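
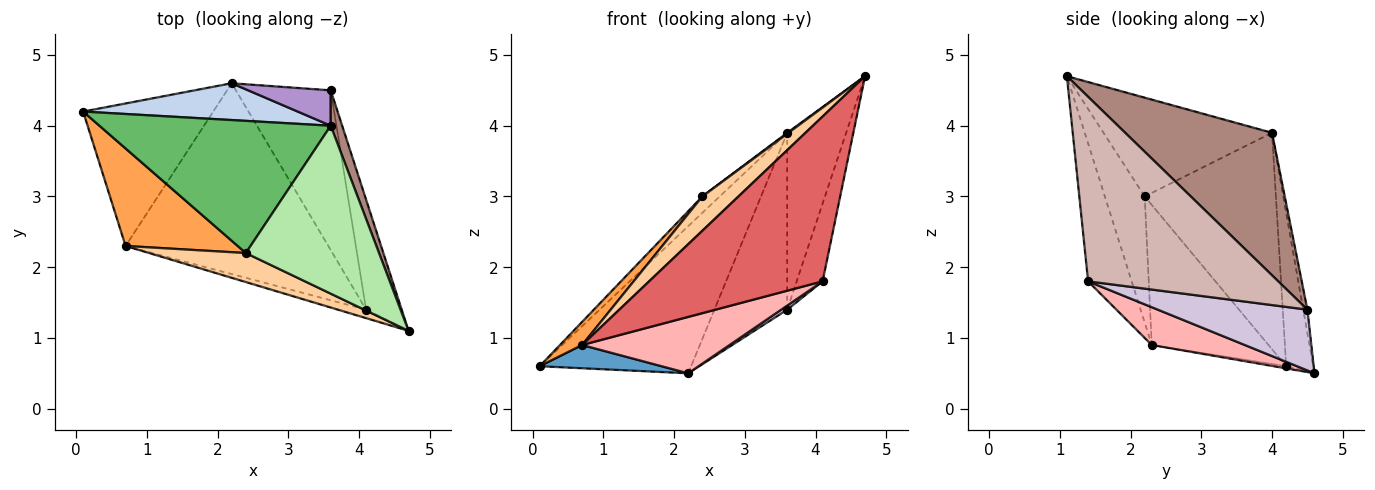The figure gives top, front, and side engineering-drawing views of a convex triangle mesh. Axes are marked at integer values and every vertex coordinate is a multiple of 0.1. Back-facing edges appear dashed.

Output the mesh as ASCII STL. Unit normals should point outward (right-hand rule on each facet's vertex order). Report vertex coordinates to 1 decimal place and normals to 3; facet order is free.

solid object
 facet normal -0.016 -0.161 -0.987
  outer loop
   vertex 0.7 2.3 0.9
   vertex 0.1 4.2 0.6
   vertex 2.2 4.6 0.5
  endloop
 endfacet
 facet normal -0.171 0.956 0.239
  outer loop
   vertex 3.6 4.0 3.9
   vertex 2.2 4.6 0.5
   vertex 0.1 4.2 0.6
  endloop
 endfacet
 facet normal -0.772 -0.146 0.618
  outer loop
   vertex 2.4 2.2 3.0
   vertex 0.1 4.2 0.6
   vertex 0.7 2.3 0.9
  endloop
 endfacet
 facet normal -0.644 -0.584 0.494
  outer loop
   vertex 2.4 2.2 3.0
   vertex 0.7 2.3 0.9
   vertex 4.7 1.1 4.7
  endloop
 endfacet
 facet normal -0.680 0.090 0.727
  outer loop
   vertex 2.4 2.2 3.0
   vertex 3.6 4.0 3.9
   vertex 0.1 4.2 0.6
  endloop
 endfacet
 facet normal -0.596 -0.004 0.803
  outer loop
   vertex 2.4 2.2 3.0
   vertex 4.7 1.1 4.7
   vertex 3.6 4.0 3.9
  endloop
 endfacet
 facet normal -0.243 -0.969 -0.050
  outer loop
   vertex 4.1 1.4 1.8
   vertex 4.7 1.1 4.7
   vertex 0.7 2.3 0.9
  endloop
 endfacet
 facet normal 0.176 -0.279 -0.944
  outer loop
   vertex 4.1 1.4 1.8
   vertex 0.7 2.3 0.9
   vertex 2.2 4.6 0.5
  endloop
 endfacet
 facet normal -0.056 0.979 0.196
  outer loop
   vertex 3.6 4.5 1.4
   vertex 2.2 4.6 0.5
   vertex 3.6 4.0 3.9
  endloop
 endfacet
 facet normal 0.540 -0.022 -0.842
  outer loop
   vertex 3.6 4.5 1.4
   vertex 4.1 1.4 1.8
   vertex 2.2 4.6 0.5
  endloop
 endfacet
 facet normal 0.925 0.372 0.074
  outer loop
   vertex 3.6 4.5 1.4
   vertex 3.6 4.0 3.9
   vertex 4.7 1.1 4.7
  endloop
 endfacet
 facet normal 0.973 0.133 -0.188
  outer loop
   vertex 3.6 4.5 1.4
   vertex 4.7 1.1 4.7
   vertex 4.1 1.4 1.8
  endloop
 endfacet
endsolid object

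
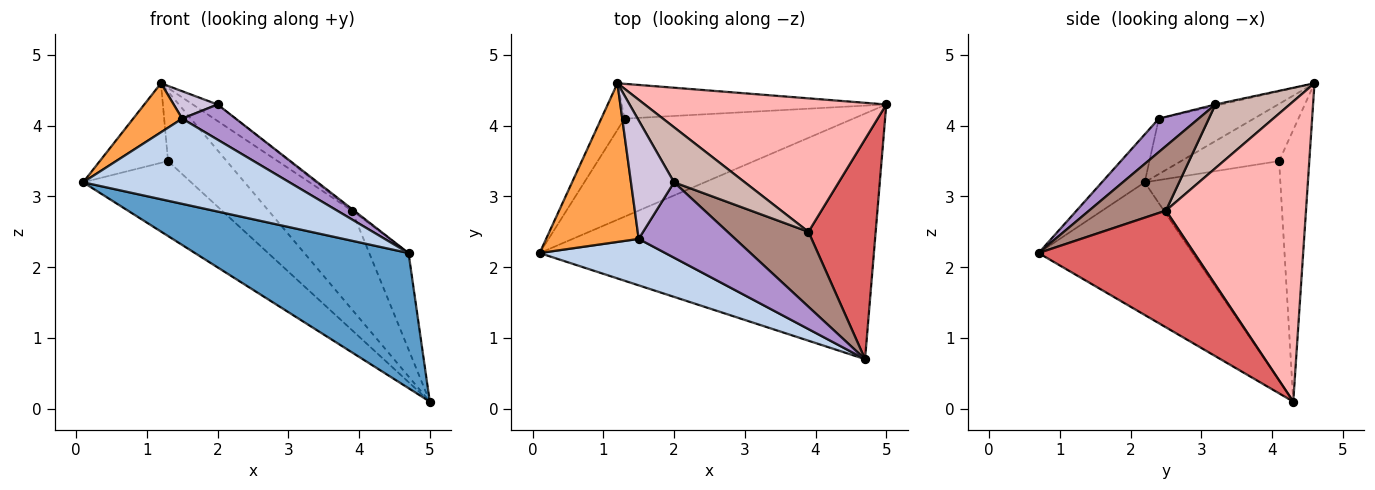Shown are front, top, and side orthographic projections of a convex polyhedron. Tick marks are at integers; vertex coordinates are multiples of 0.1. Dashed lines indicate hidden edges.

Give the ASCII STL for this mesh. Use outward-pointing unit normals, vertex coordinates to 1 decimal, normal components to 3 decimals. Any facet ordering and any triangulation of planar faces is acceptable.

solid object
 facet normal -0.328 -0.455 -0.828
  outer loop
   vertex 4.7 0.7 2.2
   vertex 0.1 2.2 3.2
   vertex 5.0 4.3 0.1
  endloop
 endfacet
 facet normal -0.179 -0.864 0.471
  outer loop
   vertex 1.5 2.4 4.1
   vertex 0.1 2.2 3.2
   vertex 4.7 0.7 2.2
  endloop
 endfacet
 facet normal -0.497 -0.256 0.829
  outer loop
   vertex 1.5 2.4 4.1
   vertex 1.2 4.6 4.6
   vertex 0.1 2.2 3.2
  endloop
 endfacet
 facet normal -0.607 0.483 -0.632
  outer loop
   vertex 1.3 4.1 3.5
   vertex 5.0 4.3 0.1
   vertex 0.1 2.2 3.2
  endloop
 endfacet
 facet normal -0.778 0.542 -0.317
  outer loop
   vertex 1.3 4.1 3.5
   vertex 0.1 2.2 3.2
   vertex 1.2 4.6 4.6
  endloop
 endfacet
 facet normal -0.418 0.812 -0.407
  outer loop
   vertex 1.3 4.1 3.5
   vertex 1.2 4.6 4.6
   vertex 5.0 4.3 0.1
  endloop
 endfacet
 facet normal 0.847 0.214 0.487
  outer loop
   vertex 3.9 2.5 2.8
   vertex 4.7 0.7 2.2
   vertex 5.0 4.3 0.1
  endloop
 endfacet
 facet normal 0.707 0.421 0.569
  outer loop
   vertex 3.9 2.5 2.8
   vertex 5.0 4.3 0.1
   vertex 1.2 4.6 4.6
  endloop
 endfacet
 facet normal 0.299 -0.403 0.865
  outer loop
   vertex 2.0 3.2 4.3
   vertex 1.5 2.4 4.1
   vertex 4.7 0.7 2.2
  endloop
 endfacet
 facet normal -0.029 -0.225 0.974
  outer loop
   vertex 2.0 3.2 4.3
   vertex 1.2 4.6 4.6
   vertex 1.5 2.4 4.1
  endloop
 endfacet
 facet normal 0.623 0.016 0.782
  outer loop
   vertex 2.0 3.2 4.3
   vertex 4.7 0.7 2.2
   vertex 3.9 2.5 2.8
  endloop
 endfacet
 facet normal 0.653 0.218 0.725
  outer loop
   vertex 2.0 3.2 4.3
   vertex 3.9 2.5 2.8
   vertex 1.2 4.6 4.6
  endloop
 endfacet
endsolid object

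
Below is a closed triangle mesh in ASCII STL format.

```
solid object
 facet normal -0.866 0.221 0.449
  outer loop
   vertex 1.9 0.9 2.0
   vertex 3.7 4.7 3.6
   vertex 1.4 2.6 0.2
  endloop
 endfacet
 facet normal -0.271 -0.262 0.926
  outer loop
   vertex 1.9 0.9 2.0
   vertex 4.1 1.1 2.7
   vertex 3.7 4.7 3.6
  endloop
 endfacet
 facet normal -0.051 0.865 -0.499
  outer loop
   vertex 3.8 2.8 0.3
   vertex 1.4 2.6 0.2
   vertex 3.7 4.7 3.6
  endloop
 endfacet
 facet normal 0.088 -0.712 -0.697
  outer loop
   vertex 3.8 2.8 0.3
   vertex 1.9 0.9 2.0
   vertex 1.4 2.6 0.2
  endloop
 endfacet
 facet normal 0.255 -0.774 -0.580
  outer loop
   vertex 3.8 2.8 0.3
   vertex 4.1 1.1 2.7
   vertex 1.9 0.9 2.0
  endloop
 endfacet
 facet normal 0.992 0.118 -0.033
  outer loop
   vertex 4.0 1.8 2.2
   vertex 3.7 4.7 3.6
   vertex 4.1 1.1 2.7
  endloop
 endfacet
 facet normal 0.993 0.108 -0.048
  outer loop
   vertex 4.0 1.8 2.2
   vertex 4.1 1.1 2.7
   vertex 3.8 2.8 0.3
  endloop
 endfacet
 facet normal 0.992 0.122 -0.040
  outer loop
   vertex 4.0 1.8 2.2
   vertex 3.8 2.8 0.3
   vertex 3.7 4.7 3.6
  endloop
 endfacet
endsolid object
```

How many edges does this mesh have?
12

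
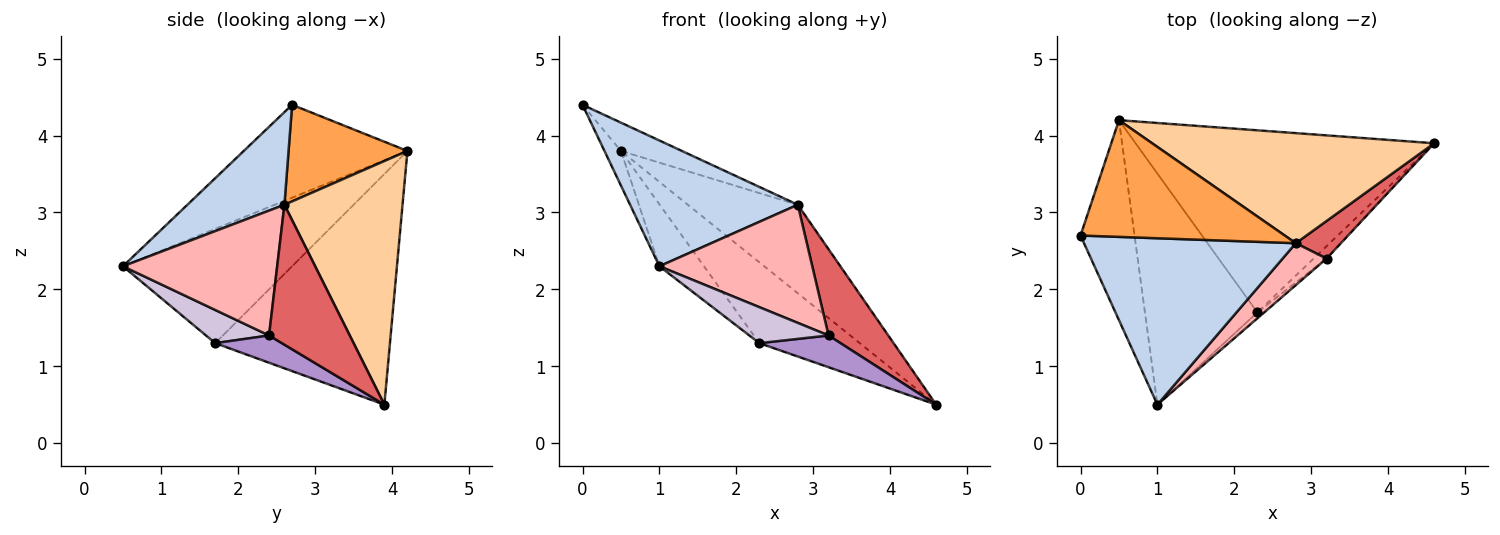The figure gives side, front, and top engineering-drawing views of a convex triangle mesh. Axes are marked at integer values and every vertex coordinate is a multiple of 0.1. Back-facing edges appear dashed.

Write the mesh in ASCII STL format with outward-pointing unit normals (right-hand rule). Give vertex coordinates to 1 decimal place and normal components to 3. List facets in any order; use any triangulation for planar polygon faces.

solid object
 facet normal -0.861 0.087 -0.501
  outer loop
   vertex 0.5 4.2 3.8
   vertex 1.0 0.5 2.3
   vertex 0.0 2.7 4.4
  endloop
 endfacet
 facet normal 0.329 -0.569 0.753
  outer loop
   vertex 2.8 2.6 3.1
   vertex 0.0 2.7 4.4
   vertex 1.0 0.5 2.3
  endloop
 endfacet
 facet normal 0.418 0.214 0.883
  outer loop
   vertex 2.8 2.6 3.1
   vertex 0.5 4.2 3.8
   vertex 0.0 2.7 4.4
  endloop
 endfacet
 facet normal 0.558 0.520 0.647
  outer loop
   vertex 2.8 2.6 3.1
   vertex 4.6 3.9 0.5
   vertex 0.5 4.2 3.8
  endloop
 endfacet
 facet normal -0.577 0.331 -0.747
  outer loop
   vertex 2.3 1.7 1.3
   vertex 0.5 4.2 3.8
   vertex 4.6 3.9 0.5
  endloop
 endfacet
 facet normal -0.701 0.185 -0.689
  outer loop
   vertex 2.3 1.7 1.3
   vertex 1.0 0.5 2.3
   vertex 0.5 4.2 3.8
  endloop
 endfacet
 facet normal 0.778 -0.576 0.251
  outer loop
   vertex 3.2 2.4 1.4
   vertex 4.6 3.9 0.5
   vertex 2.8 2.6 3.1
  endloop
 endfacet
 facet normal 0.689 -0.683 0.242
  outer loop
   vertex 3.2 2.4 1.4
   vertex 2.8 2.6 3.1
   vertex 1.0 0.5 2.3
  endloop
 endfacet
 facet normal 0.608 -0.740 -0.288
  outer loop
   vertex 3.2 2.4 1.4
   vertex 2.3 1.7 1.3
   vertex 4.6 3.9 0.5
  endloop
 endfacet
 facet normal 0.618 -0.776 -0.128
  outer loop
   vertex 3.2 2.4 1.4
   vertex 1.0 0.5 2.3
   vertex 2.3 1.7 1.3
  endloop
 endfacet
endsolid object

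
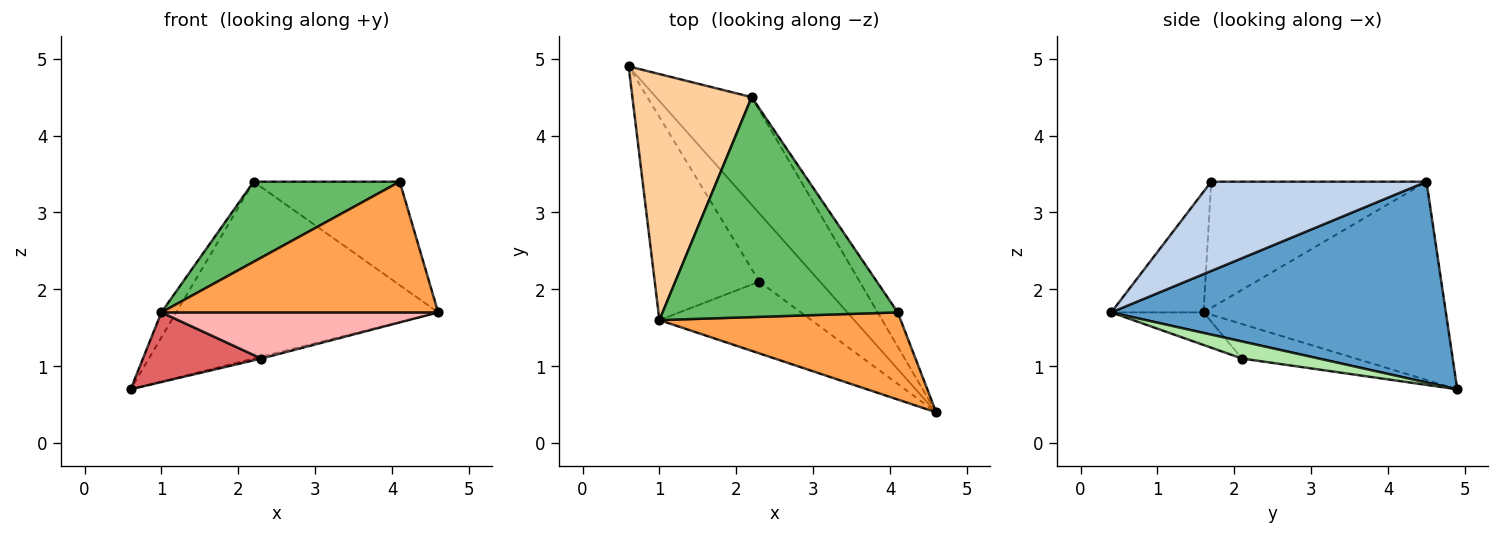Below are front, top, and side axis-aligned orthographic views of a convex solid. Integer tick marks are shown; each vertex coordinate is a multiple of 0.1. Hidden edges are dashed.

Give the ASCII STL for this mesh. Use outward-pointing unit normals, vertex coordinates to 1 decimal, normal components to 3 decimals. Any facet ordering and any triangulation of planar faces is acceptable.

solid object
 facet normal 0.737 0.577 -0.351
  outer loop
   vertex 2.2 4.5 3.4
   vertex 4.6 0.4 1.7
   vertex 0.6 4.9 0.7
  endloop
 endfacet
 facet normal 0.814 0.552 -0.183
  outer loop
   vertex 4.1 1.7 3.4
   vertex 4.6 0.4 1.7
   vertex 2.2 4.5 3.4
  endloop
 endfacet
 facet normal -0.267 -0.802 0.535
  outer loop
   vertex 1.0 1.6 1.7
   vertex 4.6 0.4 1.7
   vertex 4.1 1.7 3.4
  endloop
 endfacet
 facet normal -0.856 0.052 0.515
  outer loop
   vertex 1.0 1.6 1.7
   vertex 2.2 4.5 3.4
   vertex 0.6 4.9 0.7
  endloop
 endfacet
 facet normal -0.450 -0.306 0.839
  outer loop
   vertex 1.0 1.6 1.7
   vertex 4.1 1.7 3.4
   vertex 2.2 4.5 3.4
  endloop
 endfacet
 facet normal 0.271 0.027 -0.962
  outer loop
   vertex 2.3 2.1 1.1
   vertex 0.6 4.9 0.7
   vertex 4.6 0.4 1.7
  endloop
 endfacet
 facet normal -0.298 -0.310 -0.903
  outer loop
   vertex 2.3 2.1 1.1
   vertex 1.0 1.6 1.7
   vertex 0.6 4.9 0.7
  endloop
 endfacet
 facet normal -0.177 -0.532 -0.828
  outer loop
   vertex 2.3 2.1 1.1
   vertex 4.6 0.4 1.7
   vertex 1.0 1.6 1.7
  endloop
 endfacet
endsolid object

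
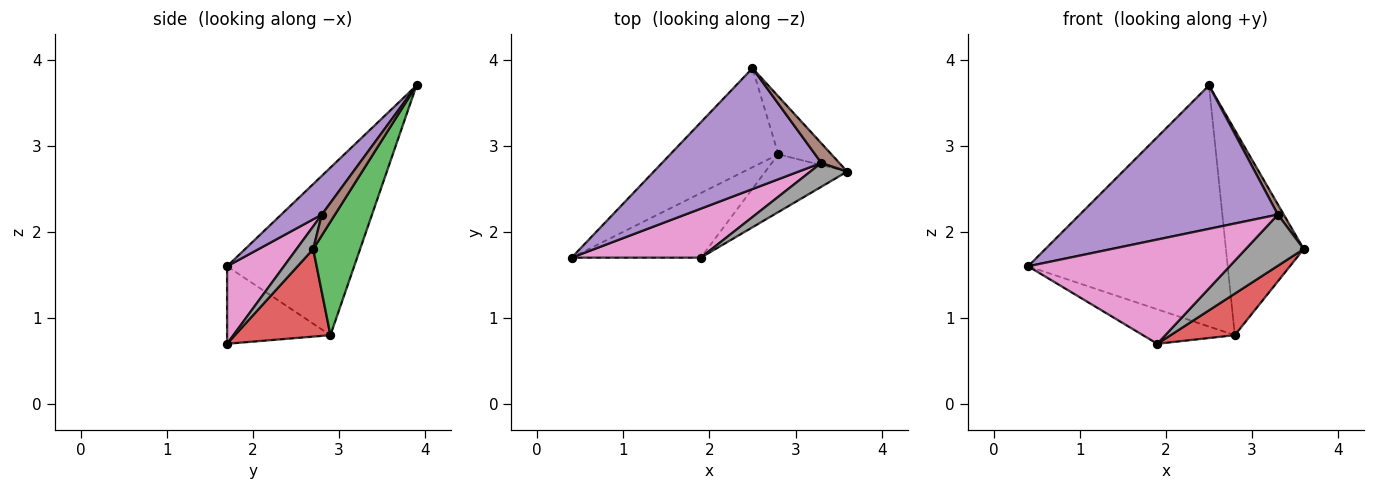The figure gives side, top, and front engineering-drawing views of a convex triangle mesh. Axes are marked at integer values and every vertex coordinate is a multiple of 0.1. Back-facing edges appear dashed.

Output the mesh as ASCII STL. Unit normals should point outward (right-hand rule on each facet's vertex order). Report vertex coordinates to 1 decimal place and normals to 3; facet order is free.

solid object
 facet normal -0.508 0.797 -0.327
  outer loop
   vertex 2.8 2.9 0.8
   vertex 0.4 1.7 1.6
   vertex 2.5 3.9 3.7
  endloop
 endfacet
 facet normal -0.468 0.416 -0.780
  outer loop
   vertex 2.8 2.9 0.8
   vertex 1.9 1.7 0.7
   vertex 0.4 1.7 1.6
  endloop
 endfacet
 facet normal 0.502 0.832 -0.235
  outer loop
   vertex 2.8 2.9 0.8
   vertex 2.5 3.9 3.7
   vertex 3.6 2.7 1.8
  endloop
 endfacet
 facet normal 0.656 -0.441 -0.613
  outer loop
   vertex 2.8 2.9 0.8
   vertex 3.6 2.7 1.8
   vertex 1.9 1.7 0.7
  endloop
 endfacet
 facet normal 0.155 -0.755 0.637
  outer loop
   vertex 3.3 2.8 2.2
   vertex 2.5 3.9 3.7
   vertex 0.4 1.7 1.6
  endloop
 endfacet
 facet normal 0.717 -0.322 0.618
  outer loop
   vertex 3.3 2.8 2.2
   vertex 3.6 2.7 1.8
   vertex 2.5 3.9 3.7
  endloop
 endfacet
 facet normal 0.247 -0.877 0.412
  outer loop
   vertex 3.3 2.8 2.2
   vertex 0.4 1.7 1.6
   vertex 1.9 1.7 0.7
  endloop
 endfacet
 facet normal 0.252 -0.877 0.408
  outer loop
   vertex 3.3 2.8 2.2
   vertex 1.9 1.7 0.7
   vertex 3.6 2.7 1.8
  endloop
 endfacet
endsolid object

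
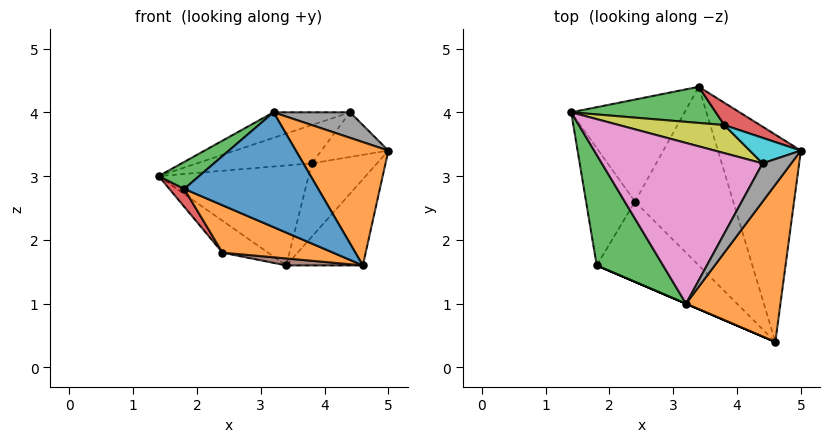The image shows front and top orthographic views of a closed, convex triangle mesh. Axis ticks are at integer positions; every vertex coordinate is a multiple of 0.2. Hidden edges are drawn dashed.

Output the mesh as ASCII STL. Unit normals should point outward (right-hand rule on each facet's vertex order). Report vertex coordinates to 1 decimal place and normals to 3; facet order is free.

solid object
 facet normal 0.788 0.236 -0.569
  outer loop
   vertex 3.4 4.4 1.6
   vertex 5.0 3.4 3.4
   vertex 4.6 0.4 1.6
  endloop
 endfacet
 facet normal 0.735 -0.418 0.533
  outer loop
   vertex 3.2 1.0 4.0
   vertex 4.6 0.4 1.6
   vertex 5.0 3.4 3.4
  endloop
 endfacet
 facet normal 0.050 0.939 0.340
  outer loop
   vertex 3.8 3.8 3.2
   vertex 3.4 4.4 1.6
   vertex 1.4 4.0 3.0
  endloop
 endfacet
 facet normal 0.261 0.924 0.281
  outer loop
   vertex 3.8 3.8 3.2
   vertex 5.0 3.4 3.4
   vertex 3.4 4.4 1.6
  endloop
 endfacet
 facet normal -0.588 0.241 -0.772
  outer loop
   vertex 2.4 2.6 1.8
   vertex 1.4 4.0 3.0
   vertex 3.4 4.4 1.6
  endloop
 endfacet
 facet normal -0.129 -0.039 -0.991
  outer loop
   vertex 2.4 2.6 1.8
   vertex 3.4 4.4 1.6
   vertex 4.6 0.4 1.6
  endloop
 endfacet
 facet normal -0.276 0.151 0.949
  outer loop
   vertex 4.4 3.2 4.0
   vertex 1.4 4.0 3.0
   vertex 3.2 1.0 4.0
  endloop
 endfacet
 facet normal 0.713 -0.389 0.583
  outer loop
   vertex 4.4 3.2 4.0
   vertex 3.2 1.0 4.0
   vertex 5.0 3.4 3.4
  endloop
 endfacet
 facet normal 0.018 0.806 0.591
  outer loop
   vertex 4.4 3.2 4.0
   vertex 3.8 3.8 3.2
   vertex 1.4 4.0 3.0
  endloop
 endfacet
 facet normal 0.202 0.850 0.486
  outer loop
   vertex 4.4 3.2 4.0
   vertex 5.0 3.4 3.4
   vertex 3.8 3.8 3.2
  endloop
 endfacet
 facet normal -0.394 -0.919 0.000
  outer loop
   vertex 1.8 1.6 2.8
   vertex 4.6 0.4 1.6
   vertex 3.2 1.0 4.0
  endloop
 endfacet
 facet normal -0.506 -0.439 -0.742
  outer loop
   vertex 1.8 1.6 2.8
   vertex 2.4 2.6 1.8
   vertex 4.6 0.4 1.6
  endloop
 endfacet
 facet normal -0.683 -0.173 0.710
  outer loop
   vertex 1.8 1.6 2.8
   vertex 3.2 1.0 4.0
   vertex 1.4 4.0 3.0
  endloop
 endfacet
 facet normal -0.813 -0.088 -0.575
  outer loop
   vertex 1.8 1.6 2.8
   vertex 1.4 4.0 3.0
   vertex 2.4 2.6 1.8
  endloop
 endfacet
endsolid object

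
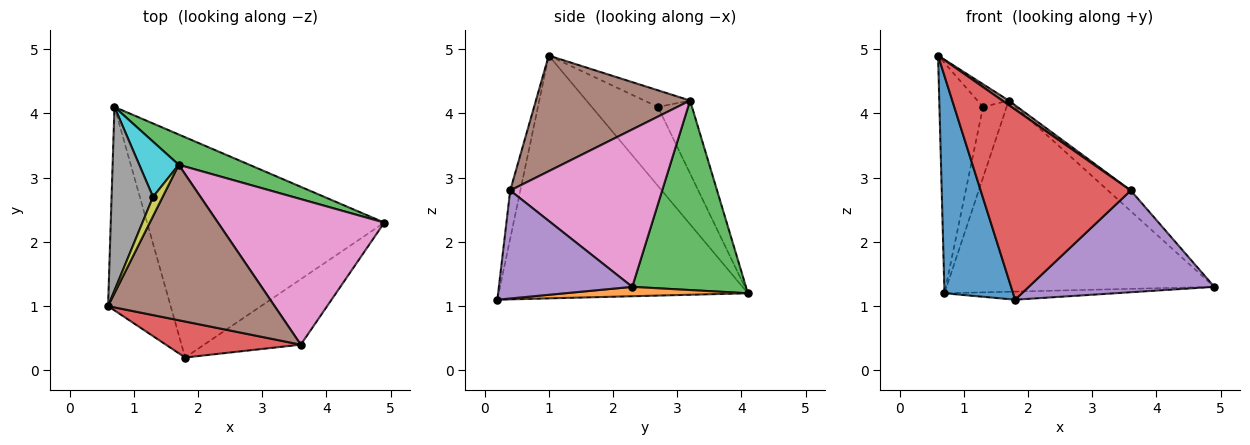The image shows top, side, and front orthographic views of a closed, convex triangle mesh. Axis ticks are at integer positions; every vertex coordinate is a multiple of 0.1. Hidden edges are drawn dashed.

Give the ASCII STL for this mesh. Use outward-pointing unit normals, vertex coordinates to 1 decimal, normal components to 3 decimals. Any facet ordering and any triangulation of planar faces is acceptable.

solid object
 facet normal -0.936 -0.258 -0.241
  outer loop
   vertex 1.8 0.2 1.1
   vertex 0.6 1.0 4.9
   vertex 0.7 4.1 1.2
  endloop
 endfacet
 facet normal 0.040 0.037 -0.999
  outer loop
   vertex 1.8 0.2 1.1
   vertex 0.7 4.1 1.2
   vertex 4.9 2.3 1.3
  endloop
 endfacet
 facet normal 0.387 0.911 0.144
  outer loop
   vertex 1.7 3.2 4.2
   vertex 4.9 2.3 1.3
   vertex 0.7 4.1 1.2
  endloop
 endfacet
 facet normal -0.066 -0.980 0.185
  outer loop
   vertex 3.6 0.4 2.8
   vertex 0.6 1.0 4.9
   vertex 1.8 0.2 1.1
  endloop
 endfacet
 facet normal 0.517 -0.720 -0.463
  outer loop
   vertex 3.6 0.4 2.8
   vertex 1.8 0.2 1.1
   vertex 4.9 2.3 1.3
  endloop
 endfacet
 facet normal 0.570 -0.024 0.821
  outer loop
   vertex 3.6 0.4 2.8
   vertex 1.7 3.2 4.2
   vertex 0.6 1.0 4.9
  endloop
 endfacet
 facet normal 0.684 0.103 0.723
  outer loop
   vertex 3.6 0.4 2.8
   vertex 4.9 2.3 1.3
   vertex 1.7 3.2 4.2
  endloop
 endfacet
 facet normal -0.765 0.504 0.401
  outer loop
   vertex 1.3 2.7 4.1
   vertex 0.7 4.1 1.2
   vertex 0.6 1.0 4.9
  endloop
 endfacet
 facet normal -0.745 0.510 0.431
  outer loop
   vertex 1.3 2.7 4.1
   vertex 0.6 1.0 4.9
   vertex 1.7 3.2 4.2
  endloop
 endfacet
 facet normal -0.751 0.520 0.406
  outer loop
   vertex 1.3 2.7 4.1
   vertex 1.7 3.2 4.2
   vertex 0.7 4.1 1.2
  endloop
 endfacet
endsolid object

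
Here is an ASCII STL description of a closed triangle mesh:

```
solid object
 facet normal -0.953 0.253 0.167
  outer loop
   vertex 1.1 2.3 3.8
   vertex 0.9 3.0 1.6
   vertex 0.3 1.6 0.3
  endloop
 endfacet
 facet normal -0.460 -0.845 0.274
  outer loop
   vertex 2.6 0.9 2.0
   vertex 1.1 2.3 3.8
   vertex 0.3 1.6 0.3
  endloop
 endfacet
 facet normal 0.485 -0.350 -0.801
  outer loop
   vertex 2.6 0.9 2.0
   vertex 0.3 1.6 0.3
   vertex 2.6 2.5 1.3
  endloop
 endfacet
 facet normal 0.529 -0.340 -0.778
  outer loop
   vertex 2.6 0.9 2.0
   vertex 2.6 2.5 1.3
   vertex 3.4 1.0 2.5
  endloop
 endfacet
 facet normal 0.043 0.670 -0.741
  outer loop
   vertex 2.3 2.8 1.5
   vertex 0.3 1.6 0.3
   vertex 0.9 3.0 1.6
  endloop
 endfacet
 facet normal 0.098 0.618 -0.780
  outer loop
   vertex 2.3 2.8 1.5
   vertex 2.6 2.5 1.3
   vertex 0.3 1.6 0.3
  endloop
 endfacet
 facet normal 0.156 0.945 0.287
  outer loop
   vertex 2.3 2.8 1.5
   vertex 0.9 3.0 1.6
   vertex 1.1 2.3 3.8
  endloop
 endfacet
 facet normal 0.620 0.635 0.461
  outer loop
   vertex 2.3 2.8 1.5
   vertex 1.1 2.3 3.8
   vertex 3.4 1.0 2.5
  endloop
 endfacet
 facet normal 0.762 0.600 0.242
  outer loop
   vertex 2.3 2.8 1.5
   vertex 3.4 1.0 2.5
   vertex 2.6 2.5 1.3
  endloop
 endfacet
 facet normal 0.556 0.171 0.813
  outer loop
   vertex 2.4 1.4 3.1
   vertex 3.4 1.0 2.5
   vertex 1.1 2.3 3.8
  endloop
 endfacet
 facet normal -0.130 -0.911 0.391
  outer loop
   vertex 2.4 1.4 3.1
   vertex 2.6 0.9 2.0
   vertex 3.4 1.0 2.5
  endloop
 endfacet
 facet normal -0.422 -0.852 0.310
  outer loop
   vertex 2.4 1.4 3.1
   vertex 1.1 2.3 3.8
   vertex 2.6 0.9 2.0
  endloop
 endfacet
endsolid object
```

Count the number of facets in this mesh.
12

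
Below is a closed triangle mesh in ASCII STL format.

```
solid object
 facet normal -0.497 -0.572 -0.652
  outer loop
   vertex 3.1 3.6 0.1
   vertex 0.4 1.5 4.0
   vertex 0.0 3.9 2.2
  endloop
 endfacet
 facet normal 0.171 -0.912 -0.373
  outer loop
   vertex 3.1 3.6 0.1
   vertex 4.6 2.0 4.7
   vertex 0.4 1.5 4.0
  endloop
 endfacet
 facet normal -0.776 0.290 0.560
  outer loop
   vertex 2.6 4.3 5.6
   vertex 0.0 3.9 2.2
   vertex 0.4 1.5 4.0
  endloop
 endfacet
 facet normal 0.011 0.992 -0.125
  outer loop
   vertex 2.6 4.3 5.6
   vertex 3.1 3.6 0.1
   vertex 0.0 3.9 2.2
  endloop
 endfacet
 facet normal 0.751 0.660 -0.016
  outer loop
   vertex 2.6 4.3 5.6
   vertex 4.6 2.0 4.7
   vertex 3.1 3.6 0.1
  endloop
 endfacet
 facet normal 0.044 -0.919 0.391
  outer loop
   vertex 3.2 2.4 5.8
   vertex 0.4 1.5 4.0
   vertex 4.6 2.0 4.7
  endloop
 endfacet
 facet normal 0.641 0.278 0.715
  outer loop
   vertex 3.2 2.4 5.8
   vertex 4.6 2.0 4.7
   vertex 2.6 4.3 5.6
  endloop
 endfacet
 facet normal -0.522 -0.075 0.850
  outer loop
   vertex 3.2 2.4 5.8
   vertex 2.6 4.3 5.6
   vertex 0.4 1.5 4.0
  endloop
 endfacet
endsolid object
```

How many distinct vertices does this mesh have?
6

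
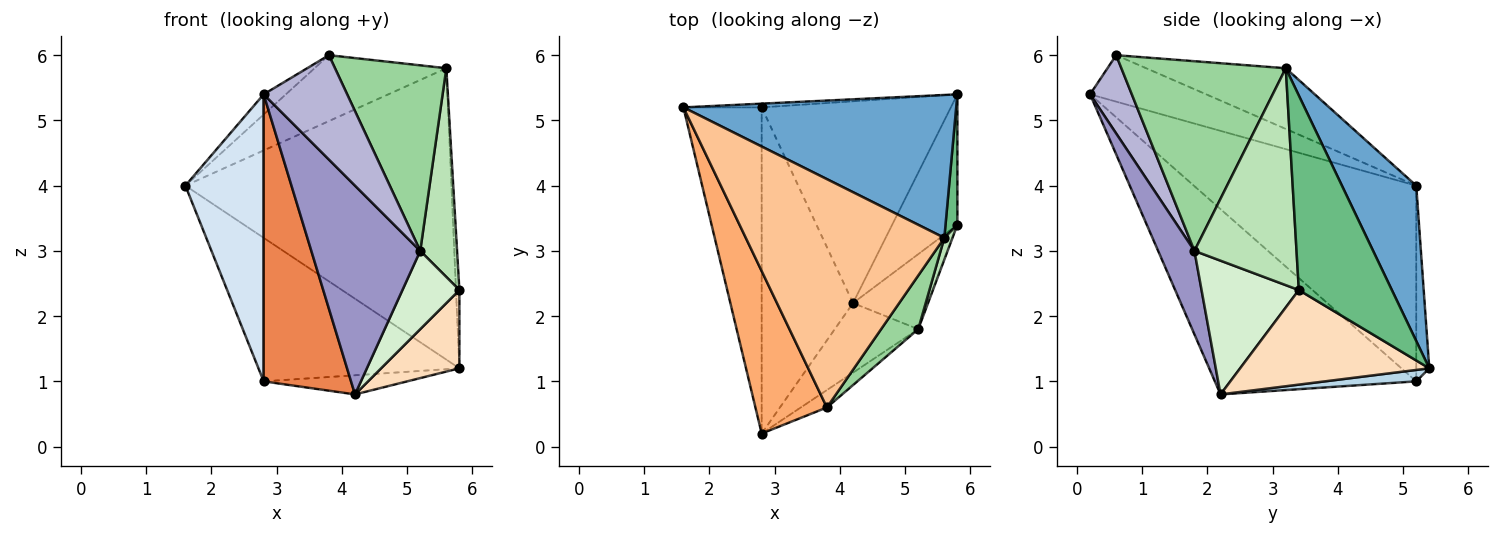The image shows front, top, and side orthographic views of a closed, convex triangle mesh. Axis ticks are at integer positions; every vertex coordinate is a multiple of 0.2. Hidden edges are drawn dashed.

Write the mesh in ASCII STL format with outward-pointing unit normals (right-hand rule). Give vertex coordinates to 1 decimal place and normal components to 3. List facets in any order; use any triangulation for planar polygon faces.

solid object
 facet normal 0.243 0.871 0.427
  outer loop
   vertex 5.6 3.2 5.8
   vertex 5.8 5.4 1.2
   vertex 1.6 5.2 4.0
  endloop
 endfacet
 facet normal -0.065 0.998 -0.026
  outer loop
   vertex 2.8 5.2 1.0
   vertex 1.6 5.2 4.0
   vertex 5.8 5.4 1.2
  endloop
 endfacet
 facet normal 0.060 0.094 -0.994
  outer loop
   vertex 2.8 5.2 1.0
   vertex 5.8 5.4 1.2
   vertex 4.2 2.2 0.8
  endloop
 endfacet
 facet normal -0.883 -0.311 -0.353
  outer loop
   vertex 2.8 5.2 1.0
   vertex 2.8 0.2 5.4
   vertex 1.6 5.2 4.0
  endloop
 endfacet
 facet normal -0.836 -0.363 -0.412
  outer loop
   vertex 2.8 5.2 1.0
   vertex 4.2 2.2 0.8
   vertex 2.8 0.2 5.4
  endloop
 endfacet
 facet normal -0.542 0.103 0.834
  outer loop
   vertex 3.8 0.6 6.0
   vertex 1.6 5.2 4.0
   vertex 2.8 0.2 5.4
  endloop
 endfacet
 facet normal -0.282 0.266 0.922
  outer loop
   vertex 3.8 0.6 6.0
   vertex 5.6 3.2 5.8
   vertex 1.6 5.2 4.0
  endloop
 endfacet
 facet normal 0.779 -0.322 -0.537
  outer loop
   vertex 5.8 3.4 2.4
   vertex 4.2 2.2 0.8
   vertex 5.8 5.4 1.2
  endloop
 endfacet
 facet normal 0.997 0.036 0.061
  outer loop
   vertex 5.8 3.4 2.4
   vertex 5.8 5.4 1.2
   vertex 5.6 3.2 5.8
  endloop
 endfacet
 facet normal 0.817 -0.554 0.160
  outer loop
   vertex 5.2 1.8 3.0
   vertex 5.6 3.2 5.8
   vertex 3.8 0.6 6.0
  endloop
 endfacet
 facet normal 0.940 -0.339 0.035
  outer loop
   vertex 5.2 1.8 3.0
   vertex 5.8 3.4 2.4
   vertex 5.6 3.2 5.8
  endloop
 endfacet
 facet normal 0.777 -0.455 -0.436
  outer loop
   vertex 5.2 1.8 3.0
   vertex 4.2 2.2 0.8
   vertex 5.8 3.4 2.4
  endloop
 endfacet
 facet normal 0.302 -0.905 -0.302
  outer loop
   vertex 5.2 1.8 3.0
   vertex 2.8 0.2 5.4
   vertex 4.2 2.2 0.8
  endloop
 endfacet
 facet normal 0.442 -0.885 -0.147
  outer loop
   vertex 5.2 1.8 3.0
   vertex 3.8 0.6 6.0
   vertex 2.8 0.2 5.4
  endloop
 endfacet
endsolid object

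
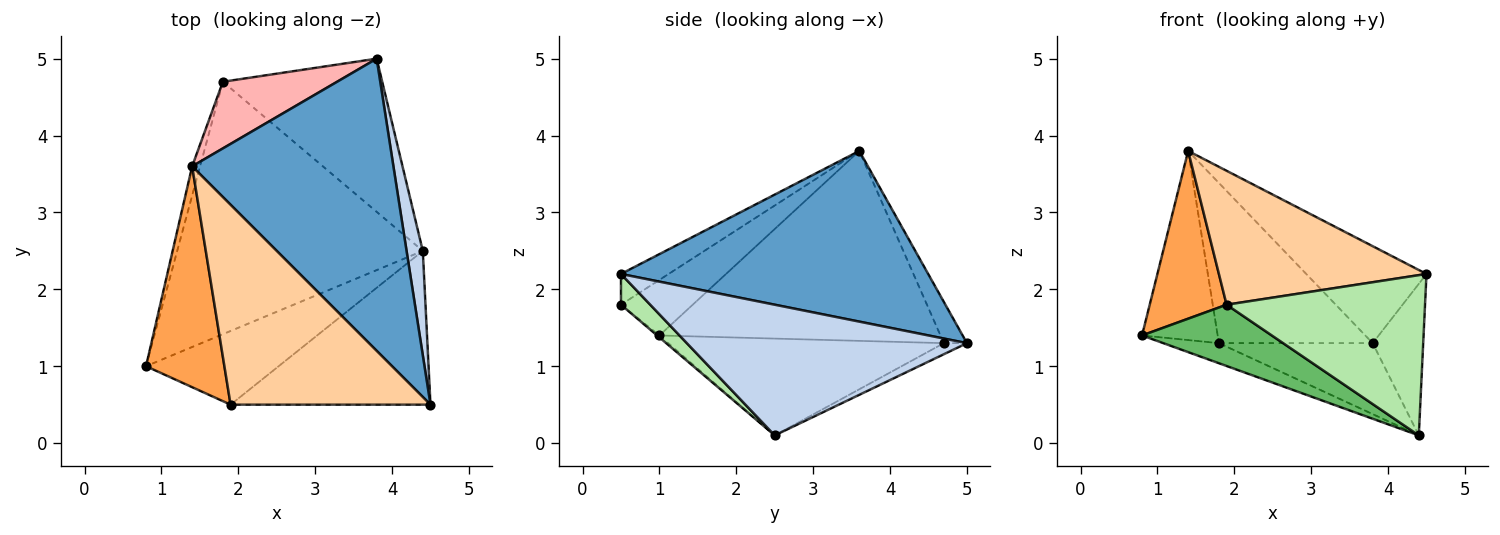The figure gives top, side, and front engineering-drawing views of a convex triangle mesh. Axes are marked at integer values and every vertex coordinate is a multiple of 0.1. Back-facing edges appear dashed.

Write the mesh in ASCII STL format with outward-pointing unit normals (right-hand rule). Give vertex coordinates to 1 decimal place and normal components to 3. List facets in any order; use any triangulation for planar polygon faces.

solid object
 facet normal 0.627 0.245 0.739
  outer loop
   vertex 1.4 3.6 3.8
   vertex 4.5 0.5 2.2
   vertex 3.8 5.0 1.3
  endloop
 endfacet
 facet normal 0.977 0.176 0.121
  outer loop
   vertex 4.4 2.5 0.1
   vertex 3.8 5.0 1.3
   vertex 4.5 0.5 2.2
  endloop
 endfacet
 facet normal -0.492 -0.527 0.693
  outer loop
   vertex 1.9 0.5 1.8
   vertex 1.4 3.6 3.8
   vertex 0.8 1.0 1.4
  endloop
 endfacet
 facet normal -0.127 -0.552 0.824
  outer loop
   vertex 1.9 0.5 1.8
   vertex 4.5 0.5 2.2
   vertex 1.4 3.6 3.8
  endloop
 endfacet
 facet normal -0.011 -0.639 -0.769
  outer loop
   vertex 1.9 0.5 1.8
   vertex 0.8 1.0 1.4
   vertex 4.4 2.5 0.1
  endloop
 endfacet
 facet normal 0.106 -0.718 -0.688
  outer loop
   vertex 1.9 0.5 1.8
   vertex 4.4 2.5 0.1
   vertex 4.5 0.5 2.2
  endloop
 endfacet
 facet normal -0.965 0.260 -0.040
  outer loop
   vertex 1.8 4.7 1.3
   vertex 0.8 1.0 1.4
   vertex 1.4 3.6 3.8
  endloop
 endfacet
 facet normal -0.137 0.915 0.380
  outer loop
   vertex 1.8 4.7 1.3
   vertex 1.4 3.6 3.8
   vertex 3.8 5.0 1.3
  endloop
 endfacet
 facet normal -0.366 0.074 -0.928
  outer loop
   vertex 1.8 4.7 1.3
   vertex 4.4 2.5 0.1
   vertex 0.8 1.0 1.4
  endloop
 endfacet
 facet normal -0.063 0.420 -0.906
  outer loop
   vertex 1.8 4.7 1.3
   vertex 3.8 5.0 1.3
   vertex 4.4 2.5 0.1
  endloop
 endfacet
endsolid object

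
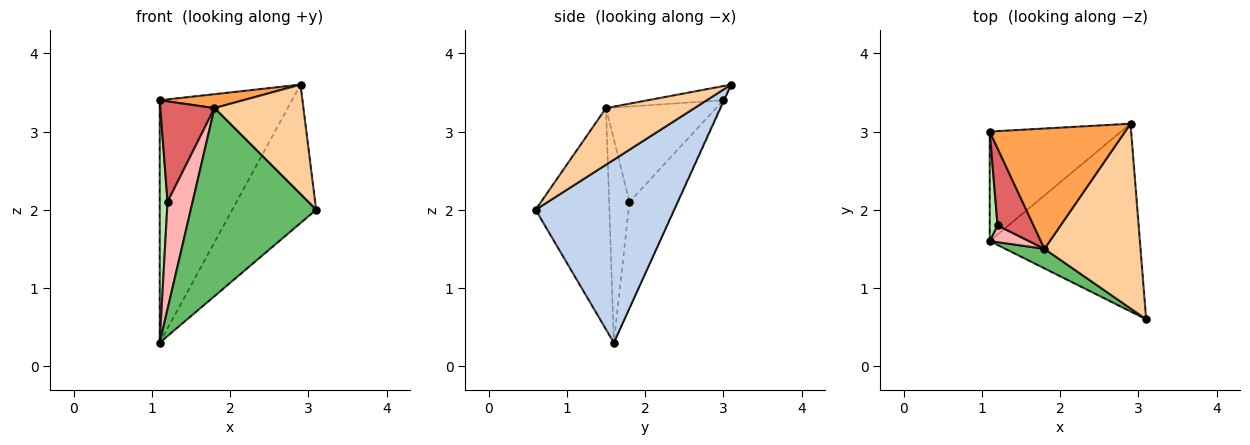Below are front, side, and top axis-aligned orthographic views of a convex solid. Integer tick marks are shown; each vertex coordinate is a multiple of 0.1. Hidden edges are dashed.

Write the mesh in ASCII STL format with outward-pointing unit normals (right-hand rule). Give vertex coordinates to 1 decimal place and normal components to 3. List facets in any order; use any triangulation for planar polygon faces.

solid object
 facet normal -0.005 0.911 -0.412
  outer loop
   vertex 1.1 1.6 0.3
   vertex 1.1 3.0 3.4
   vertex 2.9 3.1 3.6
  endloop
 endfacet
 facet normal 0.700 0.424 -0.575
  outer loop
   vertex 1.1 1.6 0.3
   vertex 2.9 3.1 3.6
   vertex 3.1 0.6 2.0
  endloop
 endfacet
 facet normal -0.103 -0.114 0.988
  outer loop
   vertex 1.8 1.5 3.3
   vertex 2.9 3.1 3.6
   vertex 1.1 3.0 3.4
  endloop
 endfacet
 facet normal 0.452 -0.455 0.767
  outer loop
   vertex 1.8 1.5 3.3
   vertex 3.1 0.6 2.0
   vertex 2.9 3.1 3.6
  endloop
 endfacet
 facet normal -0.505 -0.858 0.089
  outer loop
   vertex 1.8 1.5 3.3
   vertex 1.1 1.6 0.3
   vertex 3.1 0.6 2.0
  endloop
 endfacet
 facet normal -0.984 -0.161 0.073
  outer loop
   vertex 1.2 1.8 2.1
   vertex 1.1 3.0 3.4
   vertex 1.1 1.6 0.3
  endloop
 endfacet
 facet normal -0.850 -0.418 0.320
  outer loop
   vertex 1.2 1.8 2.1
   vertex 1.8 1.5 3.3
   vertex 1.1 3.0 3.4
  endloop
 endfacet
 facet normal -0.626 -0.770 0.120
  outer loop
   vertex 1.2 1.8 2.1
   vertex 1.1 1.6 0.3
   vertex 1.8 1.5 3.3
  endloop
 endfacet
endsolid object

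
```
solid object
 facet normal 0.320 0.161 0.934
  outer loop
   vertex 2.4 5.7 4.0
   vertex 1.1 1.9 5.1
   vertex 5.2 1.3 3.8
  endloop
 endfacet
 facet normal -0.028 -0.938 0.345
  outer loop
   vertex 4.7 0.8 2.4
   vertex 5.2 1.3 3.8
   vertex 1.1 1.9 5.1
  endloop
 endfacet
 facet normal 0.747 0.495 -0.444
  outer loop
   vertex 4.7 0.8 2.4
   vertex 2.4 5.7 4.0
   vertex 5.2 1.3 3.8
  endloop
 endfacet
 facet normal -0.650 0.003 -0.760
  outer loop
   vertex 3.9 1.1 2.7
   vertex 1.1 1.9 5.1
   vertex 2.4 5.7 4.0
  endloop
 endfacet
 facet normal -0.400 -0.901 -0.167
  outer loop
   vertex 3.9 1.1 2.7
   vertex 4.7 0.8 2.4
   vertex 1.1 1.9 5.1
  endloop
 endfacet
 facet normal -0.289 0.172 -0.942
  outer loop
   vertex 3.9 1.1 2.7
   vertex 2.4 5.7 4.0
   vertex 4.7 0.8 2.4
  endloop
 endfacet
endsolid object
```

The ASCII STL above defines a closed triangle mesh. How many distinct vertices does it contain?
5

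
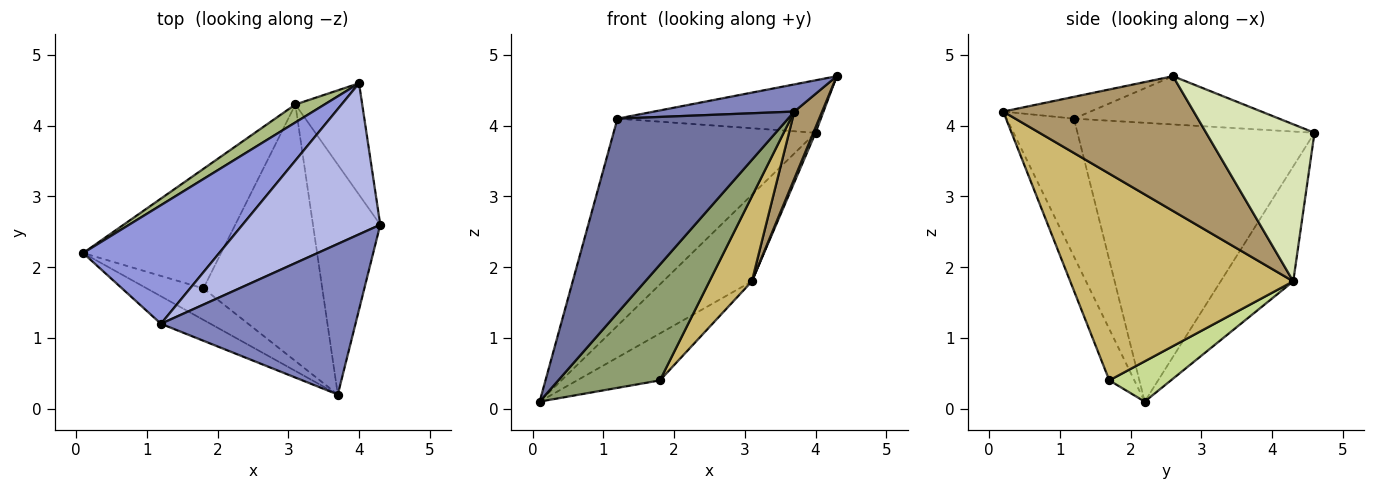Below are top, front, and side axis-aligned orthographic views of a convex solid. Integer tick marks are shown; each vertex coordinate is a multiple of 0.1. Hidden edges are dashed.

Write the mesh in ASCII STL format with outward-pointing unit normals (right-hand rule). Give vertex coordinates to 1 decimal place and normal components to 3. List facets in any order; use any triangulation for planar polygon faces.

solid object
 facet normal -0.364 -0.922 -0.131
  outer loop
   vertex 1.2 1.2 4.1
   vertex 0.1 2.2 0.1
   vertex 3.7 0.2 4.2
  endloop
 endfacet
 facet normal -0.110 -0.176 0.978
  outer loop
   vertex 1.2 1.2 4.1
   vertex 3.7 0.2 4.2
   vertex 4.3 2.6 4.7
  endloop
 endfacet
 facet normal -0.713 0.608 0.348
  outer loop
   vertex 1.2 1.2 4.1
   vertex 4.0 4.6 3.9
   vertex 0.1 2.2 0.1
  endloop
 endfacet
 facet normal -0.314 0.312 0.897
  outer loop
   vertex 1.2 1.2 4.1
   vertex 4.3 2.6 4.7
   vertex 4.0 4.6 3.9
  endloop
 endfacet
 facet normal -0.231 -0.939 -0.255
  outer loop
   vertex 1.8 1.7 0.4
   vertex 3.7 0.2 4.2
   vertex 0.1 2.2 0.1
  endloop
 endfacet
 facet normal -0.625 0.764 0.159
  outer loop
   vertex 3.1 4.3 1.8
   vertex 0.1 2.2 0.1
   vertex 4.0 4.6 3.9
  endloop
 endfacet
 facet normal 0.262 0.353 -0.898
  outer loop
   vertex 3.1 4.3 1.8
   vertex 1.8 1.7 0.4
   vertex 0.1 2.2 0.1
  endloop
 endfacet
 facet normal 0.920 -0.019 -0.392
  outer loop
   vertex 3.1 4.3 1.8
   vertex 4.0 4.6 3.9
   vertex 4.3 2.6 4.7
  endloop
 endfacet
 facet normal 0.887 -0.129 -0.443
  outer loop
   vertex 3.1 4.3 1.8
   vertex 4.3 2.6 4.7
   vertex 3.7 0.2 4.2
  endloop
 endfacet
 facet normal 0.855 -0.163 -0.492
  outer loop
   vertex 3.1 4.3 1.8
   vertex 3.7 0.2 4.2
   vertex 1.8 1.7 0.4
  endloop
 endfacet
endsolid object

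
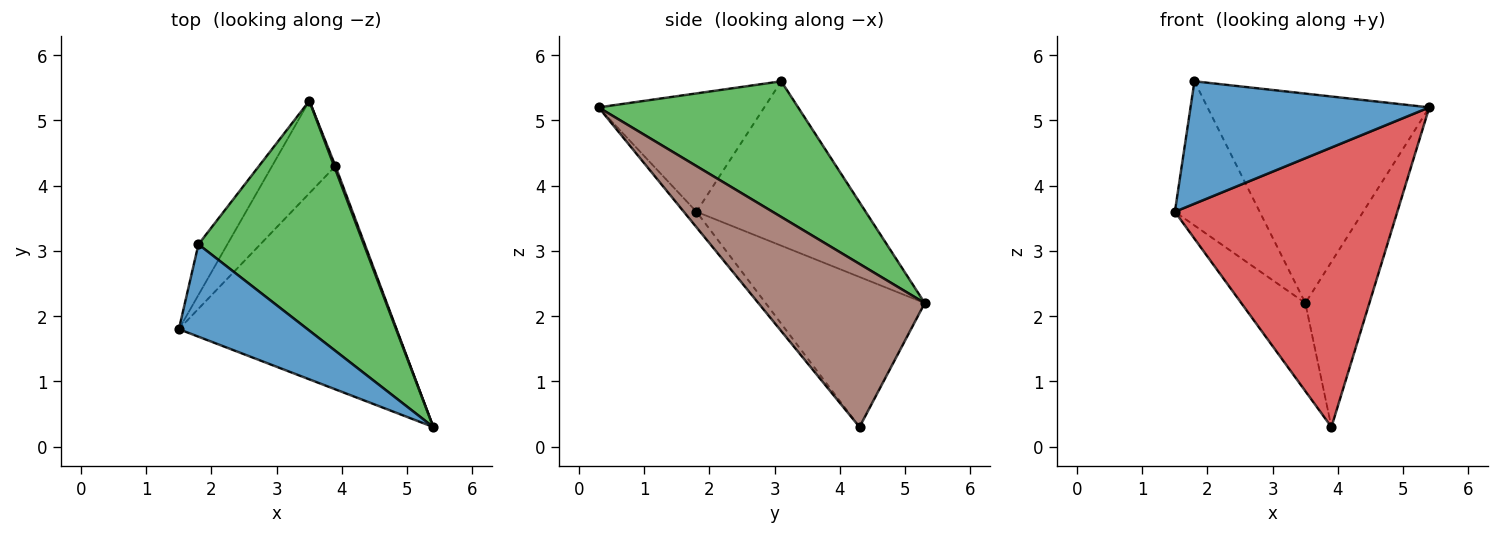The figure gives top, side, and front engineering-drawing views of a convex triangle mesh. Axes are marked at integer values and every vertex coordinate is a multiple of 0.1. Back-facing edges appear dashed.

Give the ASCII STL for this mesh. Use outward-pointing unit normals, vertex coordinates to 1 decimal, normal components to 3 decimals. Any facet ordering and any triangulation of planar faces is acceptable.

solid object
 facet normal -0.485 -0.698 0.527
  outer loop
   vertex 1.8 3.1 5.6
   vertex 1.5 1.8 3.6
   vertex 5.4 0.3 5.2
  endloop
 endfacet
 facet normal -0.883 0.443 -0.155
  outer loop
   vertex 1.8 3.1 5.6
   vertex 3.5 5.3 2.2
   vertex 1.5 1.8 3.6
  endloop
 endfacet
 facet normal 0.518 0.576 0.632
  outer loop
   vertex 1.8 3.1 5.6
   vertex 5.4 0.3 5.2
   vertex 3.5 5.3 2.2
  endloop
 endfacet
 facet normal -0.044 -0.781 -0.624
  outer loop
   vertex 3.9 4.3 0.3
   vertex 5.4 0.3 5.2
   vertex 1.5 1.8 3.6
  endloop
 endfacet
 facet normal -0.864 0.348 -0.365
  outer loop
   vertex 3.9 4.3 0.3
   vertex 1.5 1.8 3.6
   vertex 3.5 5.3 2.2
  endloop
 endfacet
 facet normal 0.933 0.359 0.007
  outer loop
   vertex 3.9 4.3 0.3
   vertex 3.5 5.3 2.2
   vertex 5.4 0.3 5.2
  endloop
 endfacet
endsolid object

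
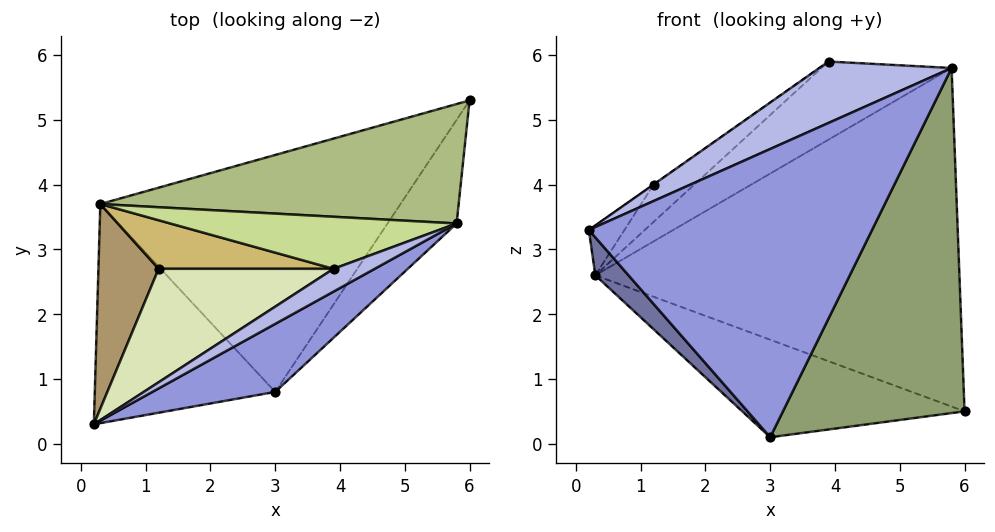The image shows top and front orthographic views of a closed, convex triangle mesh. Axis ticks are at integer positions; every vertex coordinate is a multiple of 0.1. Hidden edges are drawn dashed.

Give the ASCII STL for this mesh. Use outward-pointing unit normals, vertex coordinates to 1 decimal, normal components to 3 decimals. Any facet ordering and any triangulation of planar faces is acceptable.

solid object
 facet normal -0.739 -0.115 -0.664
  outer loop
   vertex 0.3 3.7 2.6
   vertex 3.0 0.8 0.1
   vertex 0.2 0.3 3.3
  endloop
 endfacet
 facet normal -0.408 0.347 -0.844
  outer loop
   vertex 0.3 3.7 2.6
   vertex 6.0 5.3 0.5
   vertex 3.0 0.8 0.1
  endloop
 endfacet
 facet normal 0.400 -0.892 0.210
  outer loop
   vertex 5.8 3.4 5.8
   vertex 0.2 0.3 3.3
   vertex 3.0 0.8 0.1
  endloop
 endfacet
 facet normal 0.342 -0.881 0.327
  outer loop
   vertex 5.8 3.4 5.8
   vertex 3.9 2.7 5.9
   vertex 0.2 0.3 3.3
  endloop
 endfacet
 facet normal 0.828 -0.537 -0.161
  outer loop
   vertex 5.8 3.4 5.8
   vertex 3.0 0.8 0.1
   vertex 6.0 5.3 0.5
  endloop
 endfacet
 facet normal -0.141 0.934 0.329
  outer loop
   vertex 5.8 3.4 5.8
   vertex 6.0 5.3 0.5
   vertex 0.3 3.7 2.6
  endloop
 endfacet
 facet normal -0.267 0.802 0.535
  outer loop
   vertex 5.8 3.4 5.8
   vertex 0.3 3.7 2.6
   vertex 3.9 2.7 5.9
  endloop
 endfacet
 facet normal -0.575 0.001 0.818
  outer loop
   vertex 1.2 2.7 4.0
   vertex 0.2 0.3 3.3
   vertex 3.9 2.7 5.9
  endloop
 endfacet
 facet normal -0.780 0.148 0.607
  outer loop
   vertex 1.2 2.7 4.0
   vertex 0.3 3.7 2.6
   vertex 0.2 0.3 3.3
  endloop
 endfacet
 facet normal -0.488 0.531 0.693
  outer loop
   vertex 1.2 2.7 4.0
   vertex 3.9 2.7 5.9
   vertex 0.3 3.7 2.6
  endloop
 endfacet
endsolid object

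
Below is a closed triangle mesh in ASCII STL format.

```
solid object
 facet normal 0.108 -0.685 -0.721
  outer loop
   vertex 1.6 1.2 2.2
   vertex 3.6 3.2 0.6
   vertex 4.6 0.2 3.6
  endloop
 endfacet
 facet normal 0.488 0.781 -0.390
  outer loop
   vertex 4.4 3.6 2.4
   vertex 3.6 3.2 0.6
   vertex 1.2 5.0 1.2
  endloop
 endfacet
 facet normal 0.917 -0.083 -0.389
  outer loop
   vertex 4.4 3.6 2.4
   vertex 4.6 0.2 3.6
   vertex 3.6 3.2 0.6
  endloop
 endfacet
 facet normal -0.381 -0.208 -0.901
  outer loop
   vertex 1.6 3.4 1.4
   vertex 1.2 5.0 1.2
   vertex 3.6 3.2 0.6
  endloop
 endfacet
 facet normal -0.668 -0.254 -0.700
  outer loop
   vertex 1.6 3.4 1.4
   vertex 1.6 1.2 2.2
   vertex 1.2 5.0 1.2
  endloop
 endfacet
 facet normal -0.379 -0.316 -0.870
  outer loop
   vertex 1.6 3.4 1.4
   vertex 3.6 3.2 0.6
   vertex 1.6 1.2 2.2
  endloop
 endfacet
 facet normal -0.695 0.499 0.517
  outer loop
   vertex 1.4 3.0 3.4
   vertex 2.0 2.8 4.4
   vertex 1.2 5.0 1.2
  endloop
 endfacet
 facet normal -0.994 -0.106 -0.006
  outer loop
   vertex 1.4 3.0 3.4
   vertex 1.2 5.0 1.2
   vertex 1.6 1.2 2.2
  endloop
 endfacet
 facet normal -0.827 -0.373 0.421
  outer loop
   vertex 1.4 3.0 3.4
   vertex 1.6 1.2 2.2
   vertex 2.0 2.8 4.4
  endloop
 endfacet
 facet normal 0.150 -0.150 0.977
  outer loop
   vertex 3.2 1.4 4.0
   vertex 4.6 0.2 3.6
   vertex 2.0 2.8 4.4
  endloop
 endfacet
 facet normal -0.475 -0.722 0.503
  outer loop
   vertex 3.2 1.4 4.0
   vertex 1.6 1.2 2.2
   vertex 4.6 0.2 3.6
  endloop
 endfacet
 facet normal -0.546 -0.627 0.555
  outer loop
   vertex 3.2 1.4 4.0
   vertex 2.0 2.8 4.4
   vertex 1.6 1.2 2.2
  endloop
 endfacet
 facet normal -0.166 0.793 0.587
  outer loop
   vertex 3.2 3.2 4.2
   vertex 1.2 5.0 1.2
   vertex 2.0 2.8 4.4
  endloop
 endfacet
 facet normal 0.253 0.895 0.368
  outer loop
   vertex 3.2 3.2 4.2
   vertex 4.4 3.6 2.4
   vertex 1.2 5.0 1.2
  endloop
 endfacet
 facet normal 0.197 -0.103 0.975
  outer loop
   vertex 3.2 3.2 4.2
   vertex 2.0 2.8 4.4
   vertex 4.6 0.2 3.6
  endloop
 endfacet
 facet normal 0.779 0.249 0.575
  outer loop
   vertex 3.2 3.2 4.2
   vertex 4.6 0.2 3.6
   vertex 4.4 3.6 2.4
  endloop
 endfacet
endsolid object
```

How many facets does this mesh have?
16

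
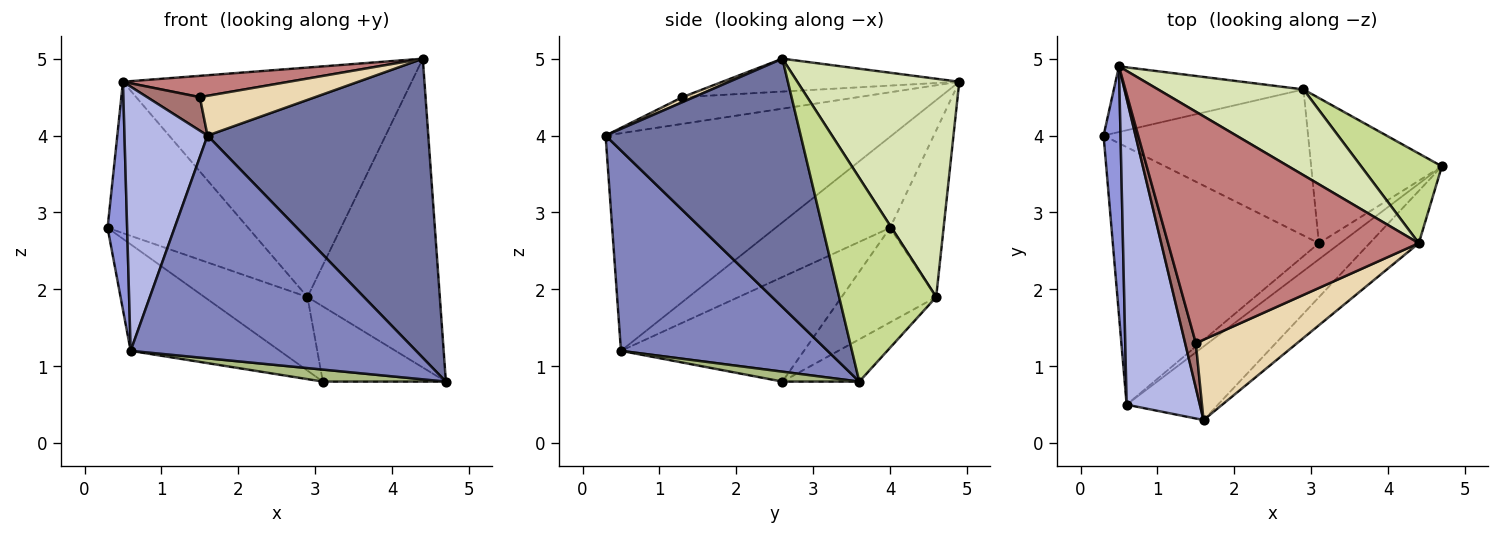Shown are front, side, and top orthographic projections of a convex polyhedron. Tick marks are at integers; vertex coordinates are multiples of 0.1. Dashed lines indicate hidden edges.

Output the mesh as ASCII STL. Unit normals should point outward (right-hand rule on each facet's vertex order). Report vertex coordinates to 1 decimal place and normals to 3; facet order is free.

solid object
 facet normal 0.657 -0.743 -0.130
  outer loop
   vertex 4.4 2.6 5.0
   vertex 1.6 0.3 4.0
   vertex 4.7 3.6 0.8
  endloop
 endfacet
 facet normal 0.567 -0.783 -0.258
  outer loop
   vertex 0.6 0.5 1.2
   vertex 4.7 3.6 0.8
   vertex 1.6 0.3 4.0
  endloop
 endfacet
 facet normal -0.970 -0.166 0.181
  outer loop
   vertex 0.5 4.9 4.7
   vertex 0.3 4.0 2.8
   vertex 0.6 0.5 1.2
  endloop
 endfacet
 facet normal -0.914 -0.265 0.307
  outer loop
   vertex 0.5 4.9 4.7
   vertex 0.6 0.5 1.2
   vertex 1.6 0.3 4.0
  endloop
 endfacet
 facet normal -0.425 0.346 -0.837
  outer loop
   vertex 3.1 2.6 0.8
   vertex 0.6 0.5 1.2
   vertex 0.3 4.0 2.8
  endloop
 endfacet
 facet normal 0.350 -0.559 -0.752
  outer loop
   vertex 3.1 2.6 0.8
   vertex 4.7 3.6 0.8
   vertex 0.6 0.5 1.2
  endloop
 endfacet
 facet normal 0.576 0.785 0.228
  outer loop
   vertex 2.9 4.6 1.9
   vertex 4.4 2.6 5.0
   vertex 4.7 3.6 0.8
  endloop
 endfacet
 facet normal 0.465 0.829 0.310
  outer loop
   vertex 2.9 4.6 1.9
   vertex 0.5 4.9 4.7
   vertex 4.4 2.6 5.0
  endloop
 endfacet
 facet normal -0.330 0.866 -0.376
  outer loop
   vertex 2.9 4.6 1.9
   vertex 0.3 4.0 2.8
   vertex 0.5 4.9 4.7
  endloop
 endfacet
 facet normal -0.382 0.416 -0.825
  outer loop
   vertex 2.9 4.6 1.9
   vertex 3.1 2.6 0.8
   vertex 0.3 4.0 2.8
  endloop
 endfacet
 facet normal -0.276 0.442 -0.854
  outer loop
   vertex 2.9 4.6 1.9
   vertex 4.7 3.6 0.8
   vertex 3.1 2.6 0.8
  endloop
 endfacet
 facet normal 0.044 -0.443 0.895
  outer loop
   vertex 1.5 1.3 4.5
   vertex 1.6 0.3 4.0
   vertex 4.4 2.6 5.0
  endloop
 endfacet
 facet normal -0.894 -0.268 0.358
  outer loop
   vertex 1.5 1.3 4.5
   vertex 0.5 4.9 4.7
   vertex 1.6 0.3 4.0
  endloop
 endfacet
 facet normal -0.130 -0.091 0.987
  outer loop
   vertex 1.5 1.3 4.5
   vertex 4.4 2.6 5.0
   vertex 0.5 4.9 4.7
  endloop
 endfacet
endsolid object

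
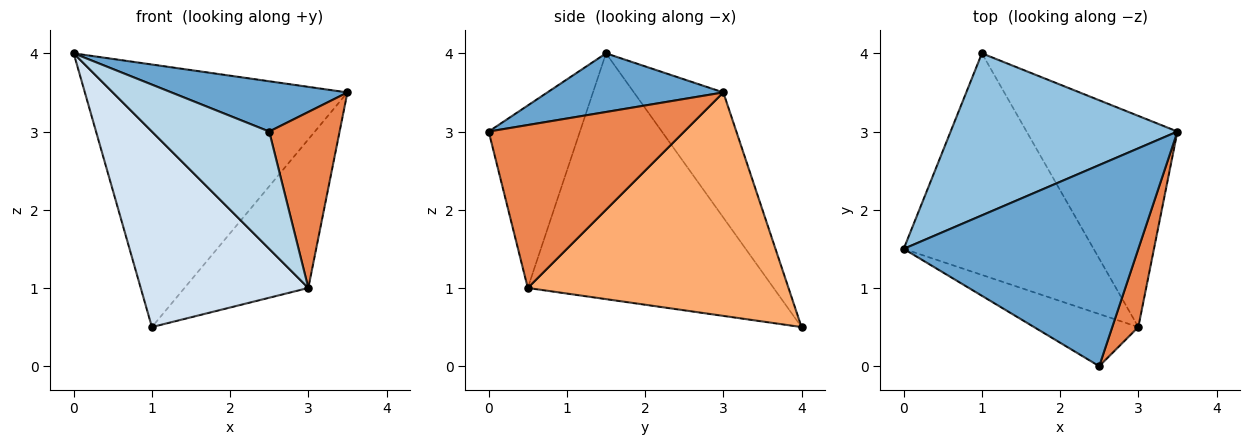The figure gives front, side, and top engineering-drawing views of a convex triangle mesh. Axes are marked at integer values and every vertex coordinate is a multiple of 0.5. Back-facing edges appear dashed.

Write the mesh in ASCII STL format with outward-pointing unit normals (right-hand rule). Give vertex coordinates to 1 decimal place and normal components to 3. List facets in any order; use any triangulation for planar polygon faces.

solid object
 facet normal 0.236 -0.236 0.943
  outer loop
   vertex 2.5 0.0 3.0
   vertex 3.5 3.0 3.5
   vertex 0.0 1.5 4.0
  endloop
 endfacet
 facet normal -0.278 0.817 0.504
  outer loop
   vertex 1.0 4.0 0.5
   vertex 0.0 1.5 4.0
   vertex 3.5 3.0 3.5
  endloop
 endfacet
 facet normal -0.579 -0.745 -0.331
  outer loop
   vertex 3.0 0.5 1.0
   vertex 2.5 0.0 3.0
   vertex 0.0 1.5 4.0
  endloop
 endfacet
 facet normal -0.696 -0.475 -0.538
  outer loop
   vertex 3.0 0.5 1.0
   vertex 0.0 1.5 4.0
   vertex 1.0 4.0 0.5
  endloop
 endfacet
 facet normal 0.930 -0.335 0.149
  outer loop
   vertex 3.0 0.5 1.0
   vertex 3.5 3.0 3.5
   vertex 2.5 0.0 3.0
  endloop
 endfacet
 facet normal 0.771 0.366 -0.521
  outer loop
   vertex 3.0 0.5 1.0
   vertex 1.0 4.0 0.5
   vertex 3.5 3.0 3.5
  endloop
 endfacet
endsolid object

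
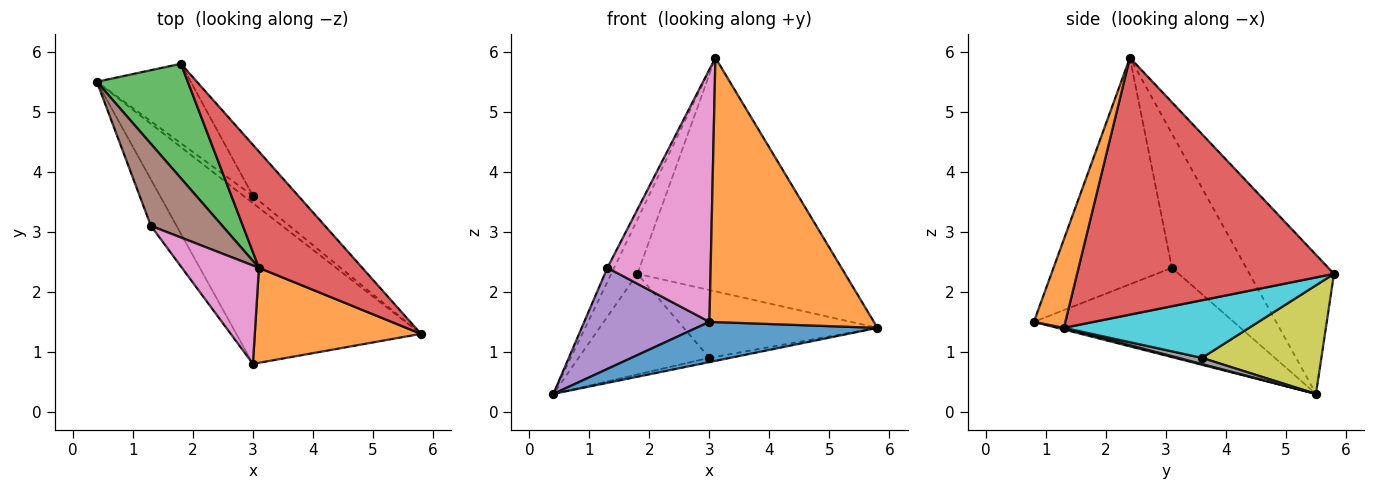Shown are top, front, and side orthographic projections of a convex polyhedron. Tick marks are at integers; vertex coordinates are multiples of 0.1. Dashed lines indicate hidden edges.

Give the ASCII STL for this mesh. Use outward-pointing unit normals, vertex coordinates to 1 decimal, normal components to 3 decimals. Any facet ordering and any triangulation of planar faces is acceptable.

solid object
 facet normal 0.009 -0.243 -0.970
  outer loop
   vertex 3.0 0.8 1.5
   vertex 0.4 5.5 0.3
   vertex 5.8 1.3 1.4
  endloop
 endfacet
 facet normal 0.177 -0.926 0.333
  outer loop
   vertex 3.1 2.4 5.9
   vertex 3.0 0.8 1.5
   vertex 5.8 1.3 1.4
  endloop
 endfacet
 facet normal -0.810 0.251 0.530
  outer loop
   vertex 1.8 5.8 2.3
   vertex 0.4 5.5 0.3
   vertex 3.1 2.4 5.9
  endloop
 endfacet
 facet normal 0.742 0.600 0.299
  outer loop
   vertex 1.8 5.8 2.3
   vertex 3.1 2.4 5.9
   vertex 5.8 1.3 1.4
  endloop
 endfacet
 facet normal -0.823 -0.516 -0.237
  outer loop
   vertex 1.3 3.1 2.4
   vertex 0.4 5.5 0.3
   vertex 3.0 0.8 1.5
  endloop
 endfacet
 facet normal -0.880 0.080 0.468
  outer loop
   vertex 1.3 3.1 2.4
   vertex 3.1 2.4 5.9
   vertex 0.4 5.5 0.3
  endloop
 endfacet
 facet normal -0.730 -0.637 0.248
  outer loop
   vertex 1.3 3.1 2.4
   vertex 3.0 0.8 1.5
   vertex 3.1 2.4 5.9
  endloop
 endfacet
 facet normal 0.492 0.434 -0.755
  outer loop
   vertex 3.0 3.6 0.9
   vertex 5.8 1.3 1.4
   vertex 0.4 5.5 0.3
  endloop
 endfacet
 facet normal 0.583 0.638 -0.503
  outer loop
   vertex 3.0 3.6 0.9
   vertex 0.4 5.5 0.3
   vertex 1.8 5.8 2.3
  endloop
 endfacet
 facet normal 0.607 0.635 -0.478
  outer loop
   vertex 3.0 3.6 0.9
   vertex 1.8 5.8 2.3
   vertex 5.8 1.3 1.4
  endloop
 endfacet
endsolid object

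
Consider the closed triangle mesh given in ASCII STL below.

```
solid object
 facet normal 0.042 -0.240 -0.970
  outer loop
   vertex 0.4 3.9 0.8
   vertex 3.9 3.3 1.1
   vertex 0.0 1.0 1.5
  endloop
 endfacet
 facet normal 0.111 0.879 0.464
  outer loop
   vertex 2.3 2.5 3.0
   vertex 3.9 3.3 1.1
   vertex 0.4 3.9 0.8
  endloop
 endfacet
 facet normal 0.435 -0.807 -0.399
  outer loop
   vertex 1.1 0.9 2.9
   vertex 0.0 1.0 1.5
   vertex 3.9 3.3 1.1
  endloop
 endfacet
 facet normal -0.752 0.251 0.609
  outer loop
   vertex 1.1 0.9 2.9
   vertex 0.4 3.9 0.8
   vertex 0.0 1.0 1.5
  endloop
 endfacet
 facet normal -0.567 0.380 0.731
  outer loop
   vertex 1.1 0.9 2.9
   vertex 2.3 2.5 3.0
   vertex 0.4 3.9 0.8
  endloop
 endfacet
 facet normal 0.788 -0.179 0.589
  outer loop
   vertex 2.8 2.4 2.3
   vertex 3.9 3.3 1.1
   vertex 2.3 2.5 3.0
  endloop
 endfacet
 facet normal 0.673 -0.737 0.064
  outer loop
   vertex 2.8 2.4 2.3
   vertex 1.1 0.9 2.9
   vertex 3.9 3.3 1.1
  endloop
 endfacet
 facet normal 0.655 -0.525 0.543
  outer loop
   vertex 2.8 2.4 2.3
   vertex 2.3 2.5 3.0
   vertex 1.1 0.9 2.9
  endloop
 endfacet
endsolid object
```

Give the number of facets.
8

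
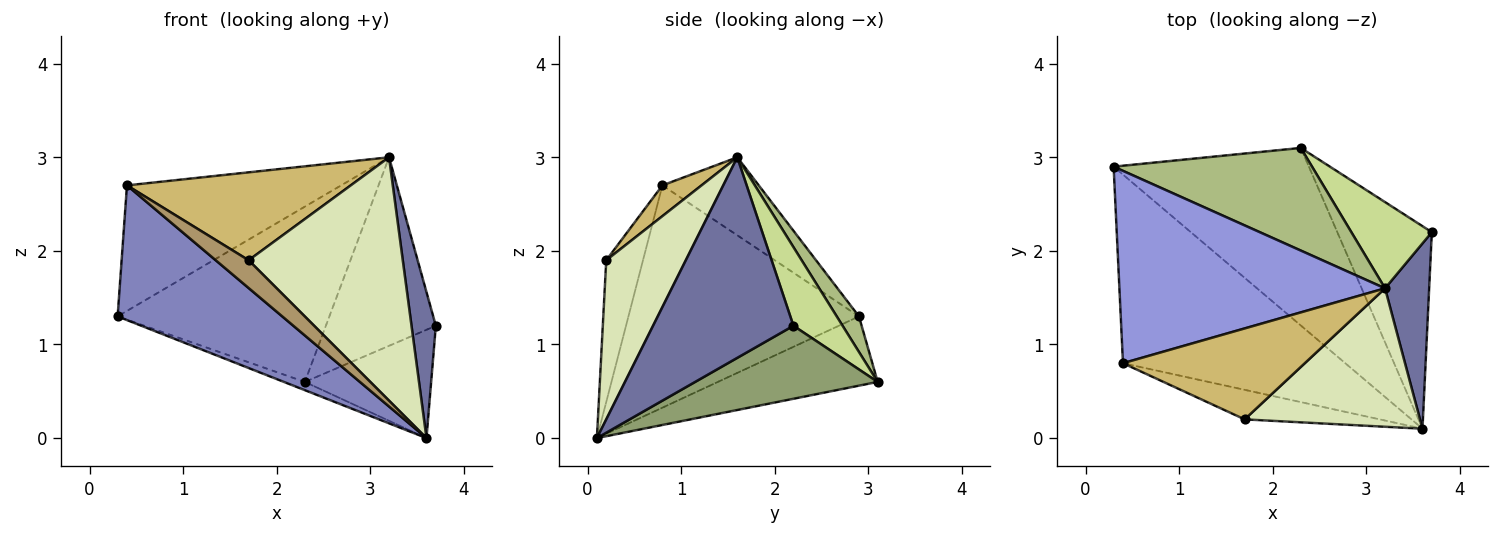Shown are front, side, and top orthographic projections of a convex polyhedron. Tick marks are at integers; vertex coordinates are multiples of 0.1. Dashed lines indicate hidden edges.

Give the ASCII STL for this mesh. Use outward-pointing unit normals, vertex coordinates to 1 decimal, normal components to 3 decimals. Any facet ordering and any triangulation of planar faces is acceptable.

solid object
 facet normal 0.963 -0.167 0.212
  outer loop
   vertex 3.2 1.6 3.0
   vertex 3.6 0.1 0.0
   vertex 3.7 2.2 1.2
  endloop
 endfacet
 facet normal -0.631 -0.451 -0.631
  outer loop
   vertex 0.4 0.8 2.7
   vertex 0.3 2.9 1.3
   vertex 3.6 0.1 0.0
  endloop
 endfacet
 facet normal -0.239 0.531 0.813
  outer loop
   vertex 0.4 0.8 2.7
   vertex 3.2 1.6 3.0
   vertex 0.3 2.9 1.3
  endloop
 endfacet
 facet normal -0.334 0.044 -0.942
  outer loop
   vertex 2.3 3.1 0.6
   vertex 3.6 0.1 0.0
   vertex 0.3 2.9 1.3
  endloop
 endfacet
 facet normal 0.563 0.390 -0.729
  outer loop
   vertex 2.3 3.1 0.6
   vertex 3.7 2.2 1.2
   vertex 3.6 0.1 0.0
  endloop
 endfacet
 facet normal 0.090 0.859 0.503
  outer loop
   vertex 2.3 3.1 0.6
   vertex 0.3 2.9 1.3
   vertex 3.2 1.6 3.0
  endloop
 endfacet
 facet normal 0.376 0.842 0.385
  outer loop
   vertex 2.3 3.1 0.6
   vertex 3.2 1.6 3.0
   vertex 3.7 2.2 1.2
  endloop
 endfacet
 facet normal 0.409 -0.793 0.451
  outer loop
   vertex 1.7 0.2 1.9
   vertex 3.6 0.1 0.0
   vertex 3.2 1.6 3.0
  endloop
 endfacet
 facet normal -0.607 -0.544 -0.579
  outer loop
   vertex 1.7 0.2 1.9
   vertex 0.4 0.8 2.7
   vertex 3.6 0.1 0.0
  endloop
 endfacet
 facet normal 0.121 -0.690 0.714
  outer loop
   vertex 1.7 0.2 1.9
   vertex 3.2 1.6 3.0
   vertex 0.4 0.8 2.7
  endloop
 endfacet
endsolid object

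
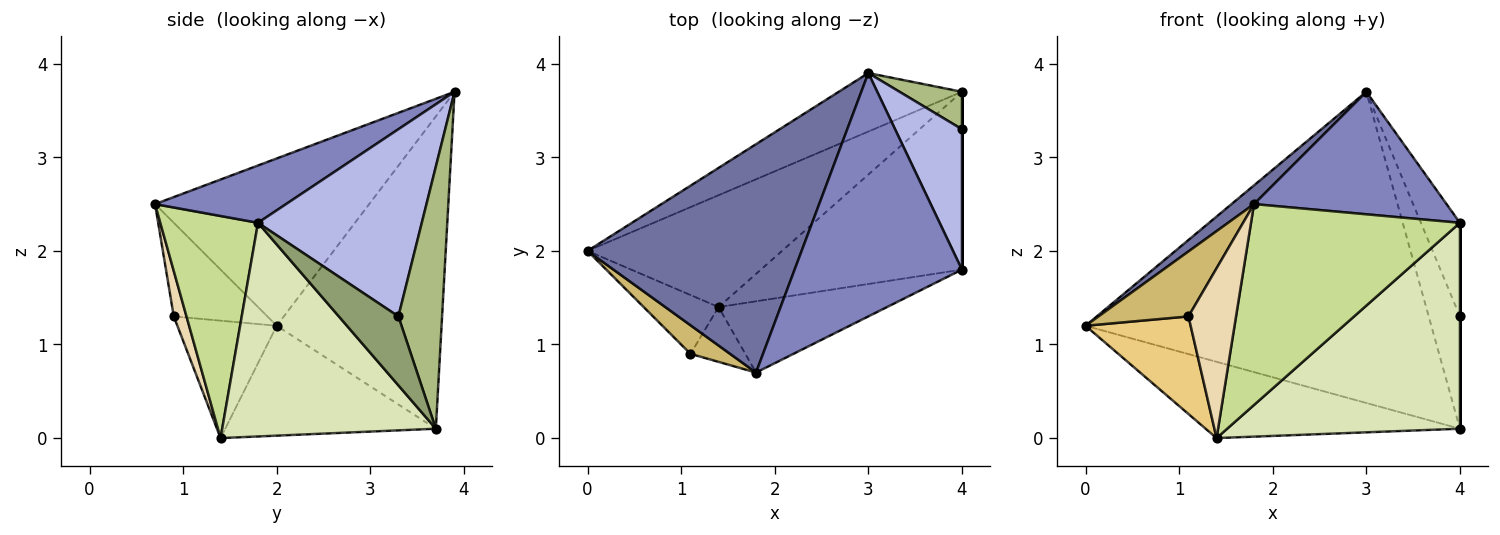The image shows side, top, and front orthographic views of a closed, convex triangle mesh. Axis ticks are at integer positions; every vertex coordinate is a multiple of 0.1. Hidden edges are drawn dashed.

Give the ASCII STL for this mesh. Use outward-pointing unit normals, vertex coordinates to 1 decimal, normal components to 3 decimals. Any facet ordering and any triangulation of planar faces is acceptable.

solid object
 facet normal -0.614 -0.064 0.786
  outer loop
   vertex 1.8 0.7 2.5
   vertex 3.0 3.9 3.7
   vertex 0.0 2.0 1.2
  endloop
 endfacet
 facet normal 0.293 -0.430 0.854
  outer loop
   vertex 1.8 0.7 2.5
   vertex 4.0 1.8 2.3
   vertex 3.0 3.9 3.7
  endloop
 endfacet
 facet normal -0.424 0.890 -0.167
  outer loop
   vertex 4.0 3.7 0.1
   vertex 0.0 2.0 1.2
   vertex 3.0 3.9 3.7
  endloop
 endfacet
 facet normal 0.919 0.219 0.328
  outer loop
   vertex 4.0 3.3 1.3
   vertex 3.0 3.9 3.7
   vertex 4.0 1.8 2.3
  endloop
 endfacet
 facet normal 1.000 0.000 0.000
  outer loop
   vertex 4.0 3.3 1.3
   vertex 4.0 1.8 2.3
   vertex 4.0 3.7 0.1
  endloop
 endfacet
 facet normal 0.799 0.571 0.190
  outer loop
   vertex 4.0 3.3 1.3
   vertex 4.0 3.7 0.1
   vertex 3.0 3.9 3.7
  endloop
 endfacet
 facet normal 0.403 -0.862 -0.306
  outer loop
   vertex 1.4 1.4 0.0
   vertex 4.0 1.8 2.3
   vertex 1.8 0.7 2.5
  endloop
 endfacet
 facet normal 0.571 -0.622 -0.537
  outer loop
   vertex 1.4 1.4 0.0
   vertex 4.0 3.7 0.1
   vertex 4.0 1.8 2.3
  endloop
 endfacet
 facet normal -0.423 0.511 -0.749
  outer loop
   vertex 1.4 1.4 0.0
   vertex 0.0 2.0 1.2
   vertex 4.0 3.7 0.1
  endloop
 endfacet
 facet normal -0.689 -0.663 0.292
  outer loop
   vertex 1.1 0.9 1.3
   vertex 1.8 0.7 2.5
   vertex 0.0 2.0 1.2
  endloop
 endfacet
 facet normal -0.629 -0.666 -0.401
  outer loop
   vertex 1.1 0.9 1.3
   vertex 0.0 2.0 1.2
   vertex 1.4 1.4 0.0
  endloop
 endfacet
 facet normal 0.247 -0.922 -0.298
  outer loop
   vertex 1.1 0.9 1.3
   vertex 1.4 1.4 0.0
   vertex 1.8 0.7 2.5
  endloop
 endfacet
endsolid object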